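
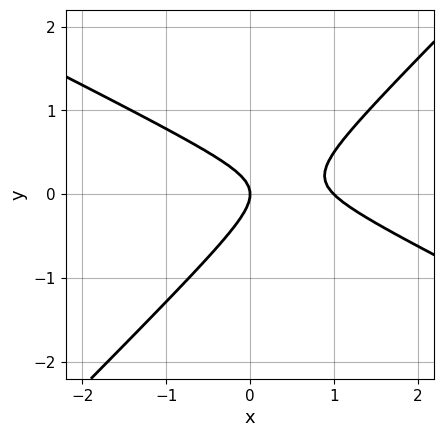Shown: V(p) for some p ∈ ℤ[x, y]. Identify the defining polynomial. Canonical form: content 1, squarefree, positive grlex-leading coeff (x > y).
x^2 + x*y - 2*y^2 - x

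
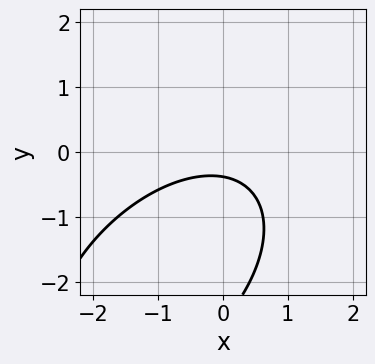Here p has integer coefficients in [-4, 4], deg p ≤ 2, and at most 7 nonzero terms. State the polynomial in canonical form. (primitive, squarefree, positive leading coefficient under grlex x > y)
First, the degree is 2 — no degree-1 curve has this shape.
Then, from the axis intercepts and sections: no x-intercept at any integer in the box.
Finally, together with the visible shape, these determine p as stated.

x^2 - x*y + y^2 + 3*y + 1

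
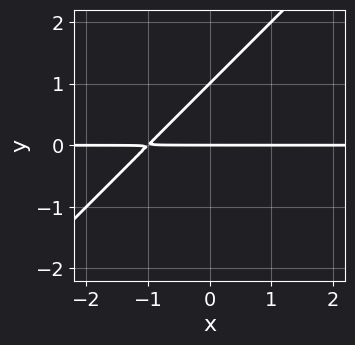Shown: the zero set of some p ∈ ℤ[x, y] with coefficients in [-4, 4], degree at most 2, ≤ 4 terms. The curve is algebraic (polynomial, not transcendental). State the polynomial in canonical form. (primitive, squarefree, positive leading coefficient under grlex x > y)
x*y - y^2 + y

1. Degree: a generic line meets the curve in up to 2 points, so deg p = 2.
2. Observable constraints: every point of the x-axis in the box is on the curve; among the integer gridlines, it crosses the y-axis at y ∈ {0, 1}.
3. Solving for integer coefficients yields p as stated.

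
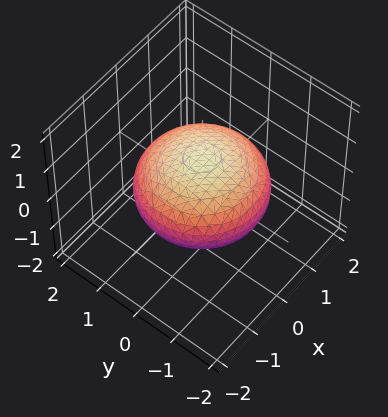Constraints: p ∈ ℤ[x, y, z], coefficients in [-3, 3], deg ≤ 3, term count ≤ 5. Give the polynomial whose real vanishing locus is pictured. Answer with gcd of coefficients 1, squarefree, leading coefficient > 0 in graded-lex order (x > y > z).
x^2 + y^2 + 2*z^2 - 2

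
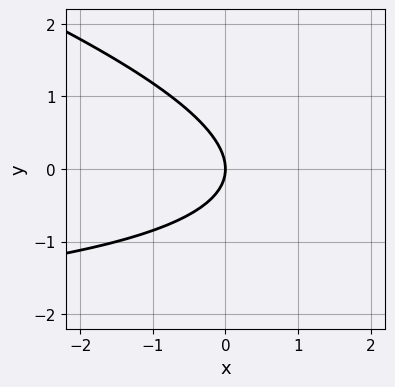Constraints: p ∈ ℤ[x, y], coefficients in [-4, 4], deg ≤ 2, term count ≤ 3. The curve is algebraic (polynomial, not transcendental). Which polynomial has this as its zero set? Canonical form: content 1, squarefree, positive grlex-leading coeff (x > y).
x*y + 3*y^2 + 3*x

Degree: no degree-1 curve has this shape, so deg p = 2.
Observable constraints: it crosses the y-axis at the gridline y = 0; it crosses the x-axis at the gridline x = 0.
Putting this together gives p.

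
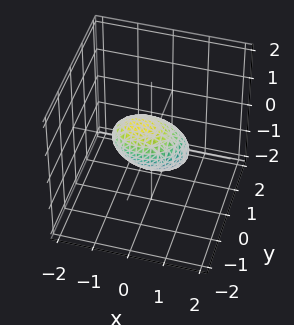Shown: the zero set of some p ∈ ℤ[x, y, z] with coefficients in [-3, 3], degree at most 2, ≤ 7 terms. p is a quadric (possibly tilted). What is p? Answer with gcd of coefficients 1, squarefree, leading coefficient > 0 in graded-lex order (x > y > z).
2*x^2 + x*z + 3*y^2 + 2*y*z + 3*z^2 - 2

(a) deg p = 2.
(b) From the visible intercepts: among the integer gridlines, it crosses the x-axis at x ∈ {-1, 1}.
(c) Solving for integer coefficients yields p as stated.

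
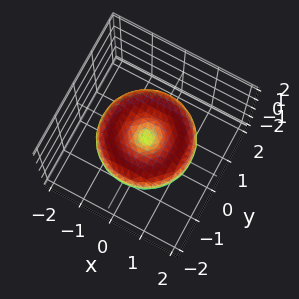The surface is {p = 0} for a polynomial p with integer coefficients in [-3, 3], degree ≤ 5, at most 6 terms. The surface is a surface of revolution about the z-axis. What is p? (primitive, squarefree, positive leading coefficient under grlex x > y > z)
x^4 + 2*x^2*y^2 + y^4 - 2*x^2 - 2*y^2 + 3*z^2

1. The degree is 4 — a generic line meets the surface in up to 4 points.
2. Symmetries: every cross-section ⟂ z is a circle, so x, y appear only via x² + y².
3. Observable constraints: it crosses the x-axis at the gridline x = 0; it crosses the z-axis at the gridline z = 0; a circular section at z = 0 has radius between 1 and 2; it meets the y-axis at y = 0 (among the integer gridlines).
4. These observations pin down the coefficients.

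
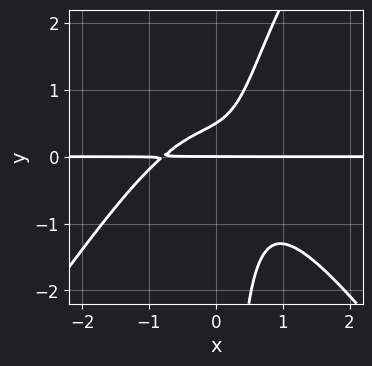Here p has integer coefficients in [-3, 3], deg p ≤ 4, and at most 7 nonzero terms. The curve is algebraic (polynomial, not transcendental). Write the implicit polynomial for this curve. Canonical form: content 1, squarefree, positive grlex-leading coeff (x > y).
2*x^3*y - x*y^3 + 3*x*y^2 - 2*y^2 + y

The degree is 4 — no degree-3 curve has this shape.
From the visible intercepts: the visible x-axis segment lies entirely on the curve; it crosses the y-axis at the gridline y = 0.
Matching integer coefficients to the picture gives p.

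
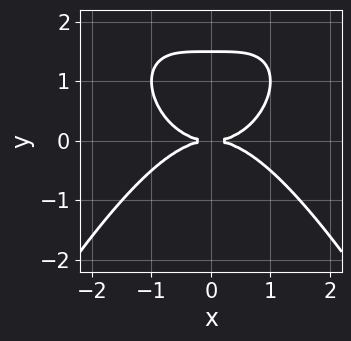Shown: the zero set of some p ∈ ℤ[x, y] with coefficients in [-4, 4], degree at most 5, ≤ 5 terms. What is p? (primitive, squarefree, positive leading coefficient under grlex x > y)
x^4 + 2*y^3 - 3*y^2

First, degree: the shape is more complex than any degree-3 curve, so deg p = 4.
Next, symmetries: mirror symmetry x ↦ −x ⇒ only even powers of x.
Next, from the visible intercepts: one x-axis crossing is at x = 0; it crosses the y-axis at the gridline y = 0.
Finally, assembling these constraints gives the stated polynomial.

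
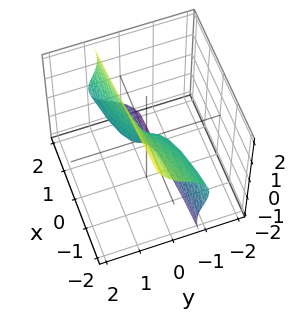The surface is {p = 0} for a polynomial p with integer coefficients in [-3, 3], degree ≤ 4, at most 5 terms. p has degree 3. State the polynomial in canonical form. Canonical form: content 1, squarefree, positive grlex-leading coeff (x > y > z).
2*y^3 + 3*y*z^2 - z^3 - x

(a) deg p = 3. No degree-2 surface has this shape.
(b) Checking where it meets the axes: it crosses the x-axis at the gridline x = 0; it meets the y-axis at y = 0 (among the integer gridlines).
(c) These observations pin down the coefficients.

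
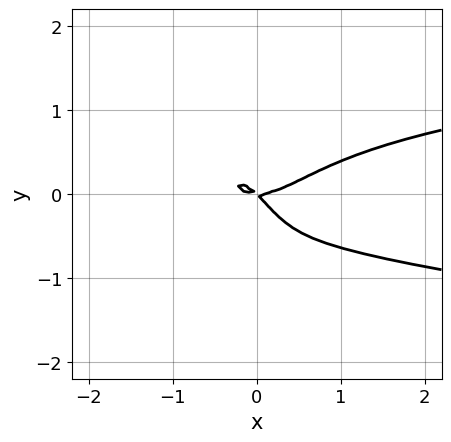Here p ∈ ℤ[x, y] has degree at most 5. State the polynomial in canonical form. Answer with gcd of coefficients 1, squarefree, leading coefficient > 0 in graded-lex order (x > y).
3*x^2*y^2 - x^3 + x*y + y^2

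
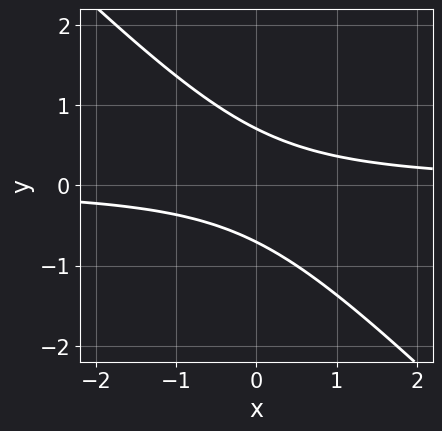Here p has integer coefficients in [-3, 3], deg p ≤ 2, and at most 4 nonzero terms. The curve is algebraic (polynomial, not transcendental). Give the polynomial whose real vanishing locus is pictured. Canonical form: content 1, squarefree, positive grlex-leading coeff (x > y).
First, the degree is 2 — the shape is more complex than any degree-1 curve.
Next, reading off the gridlines: no x-intercept at any integer in the box.
Finally, putting this together gives p.

2*x*y + 2*y^2 - 1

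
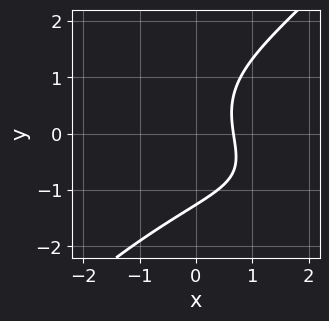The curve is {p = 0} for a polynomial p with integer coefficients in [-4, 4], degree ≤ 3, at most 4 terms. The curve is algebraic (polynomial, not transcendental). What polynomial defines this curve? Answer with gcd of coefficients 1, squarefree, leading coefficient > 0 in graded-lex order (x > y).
x^2*y - y^3 + 3*x - 2

Degree: a generic line meets the curve in up to 3 points, so deg p = 3.
Matching integer coefficients to the picture gives p.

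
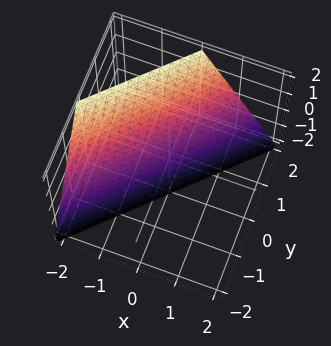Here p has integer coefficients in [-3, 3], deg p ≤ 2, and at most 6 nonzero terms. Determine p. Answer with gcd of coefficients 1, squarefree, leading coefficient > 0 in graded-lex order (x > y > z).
2*x - 2*y + z + 2

First, deg p = 1.
Next, from the visible intercepts: it meets the y-axis at y = 1 (among the integer gridlines); it meets the z-axis at z = -2 (among the integer gridlines); one x-axis crossing is at x = -1.
Finally, putting this together gives p.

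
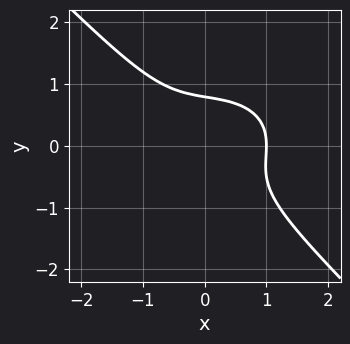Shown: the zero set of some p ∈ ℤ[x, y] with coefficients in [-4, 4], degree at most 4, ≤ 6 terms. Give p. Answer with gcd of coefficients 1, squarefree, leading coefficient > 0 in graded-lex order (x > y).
(a) Degree: the shape is more complex than any degree-2 curve, so deg p = 3.
(b) Reading off the gridlines: one x-axis crossing is at x = 1.
(c) Fitting integer coefficients to these (and the overall shape) gives p.

x^3 + x*y^2 + 2*y^3 - 1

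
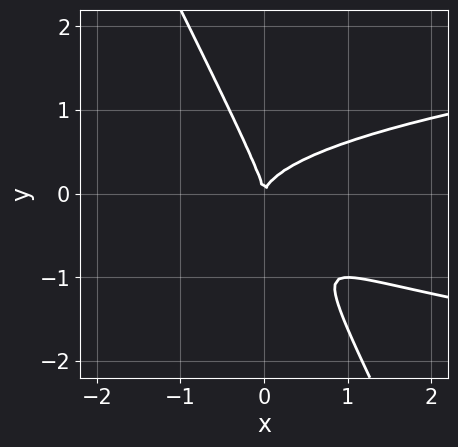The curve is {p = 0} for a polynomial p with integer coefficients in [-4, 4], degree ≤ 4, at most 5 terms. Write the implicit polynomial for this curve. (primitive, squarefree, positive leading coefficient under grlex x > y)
2*x*y^2 + y^3 - x^2

(a) Degree: the shape is more complex than any degree-2 curve, so deg p = 3.
(b) Checking where it meets the axes: one y-axis crossing is at y = 0; it meets the x-axis at x = 0 (among the integer gridlines).
(c) Solving for integer coefficients yields p as stated.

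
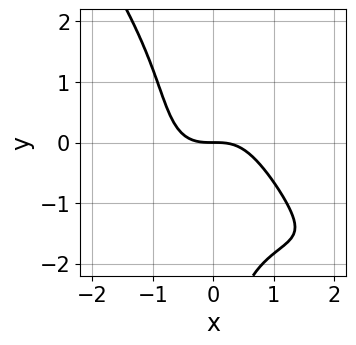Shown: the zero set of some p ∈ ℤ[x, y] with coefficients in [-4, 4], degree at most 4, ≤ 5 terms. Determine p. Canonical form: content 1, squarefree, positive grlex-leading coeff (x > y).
First, deg p = 4.
Next, reading off the gridlines: it crosses the y-axis at the gridline y = 0; it meets the x-axis at x = 0 (among the integer gridlines).
Finally, putting this together gives p.

2*x^3*y - x*y^3 + 3*x^3 + 3*y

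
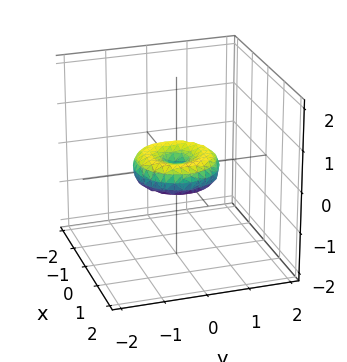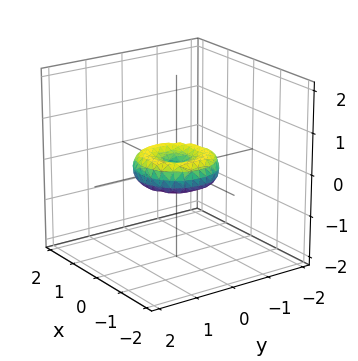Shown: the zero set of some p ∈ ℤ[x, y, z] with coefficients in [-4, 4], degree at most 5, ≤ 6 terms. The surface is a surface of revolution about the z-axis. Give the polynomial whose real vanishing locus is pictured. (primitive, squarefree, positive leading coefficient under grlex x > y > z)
deg p = 4. The shape is more complex than any degree-3 surface.
Symmetries: the z-axis is an axis of rotation, so x and y enter only as x² + y².
From the axis intercepts and sections: it crosses the z-axis at the gridline z = 0; the y-axis gridline crossings are at y ∈ {-1, 0, 1}; a circular section at z = 0 has radius exactly 1.
Together with the visible shape, these determine p as stated. Check: (1, 0, 0) on the x-axis lies on the surface, and p(1, 0, 0) = 0. ✓

x^4 + 2*x^2*y^2 + y^4 - x^2 - y^2 + 2*z^2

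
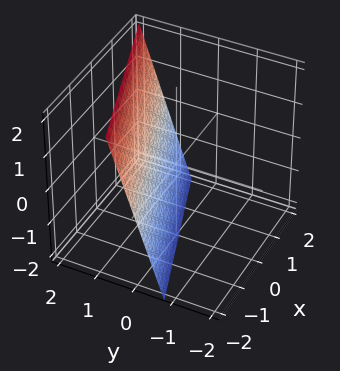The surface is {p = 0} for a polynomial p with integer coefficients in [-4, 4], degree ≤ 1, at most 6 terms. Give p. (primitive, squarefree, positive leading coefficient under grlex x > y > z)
x - 3*y + z + 2

First, deg p = 1. The surface is flat (a plane).
Then, observable constraints: it meets the z-axis at z = -2 (among the integer gridlines); one x-axis crossing is at x = -2.
Finally, putting this together gives p.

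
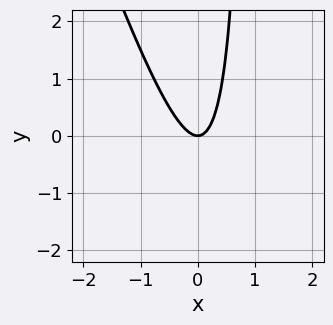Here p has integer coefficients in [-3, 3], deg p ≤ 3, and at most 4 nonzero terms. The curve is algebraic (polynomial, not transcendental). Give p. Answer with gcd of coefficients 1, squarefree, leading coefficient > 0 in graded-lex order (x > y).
3*x^2 + x*y - y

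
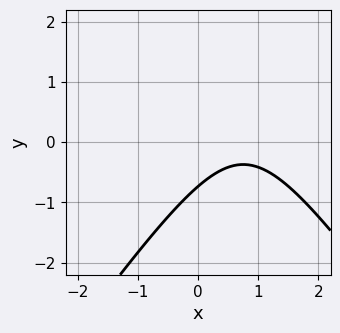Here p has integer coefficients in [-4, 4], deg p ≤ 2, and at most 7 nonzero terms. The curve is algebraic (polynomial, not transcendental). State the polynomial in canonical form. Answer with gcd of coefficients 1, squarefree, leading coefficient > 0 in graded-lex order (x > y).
2*x^2 - y^2 - 3*x + 2*y + 2

Degree: no degree-1 curve has this shape, so deg p = 2.
Checking where it meets the axes: no x-intercept at any integer in the box.
Fitting integer coefficients to these (and the overall shape) gives p.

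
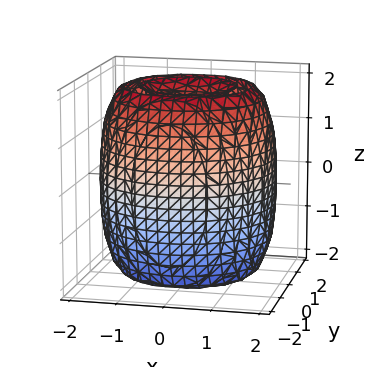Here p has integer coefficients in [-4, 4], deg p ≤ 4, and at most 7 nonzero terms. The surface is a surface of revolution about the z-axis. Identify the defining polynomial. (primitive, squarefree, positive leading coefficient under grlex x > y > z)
x^4 + 2*x^2*y^2 + y^4 - 3*x^2 - 3*y^2 + z^2 - 2

(a) I count 2 distinct pieces. Treating them together as one polynomial.
(b) deg p = 4. No degree-3 surface has this shape.
(c) Symmetries: rotational symmetry about the z-axis ⇒ p depends on x, y only through x² + y².
(d) Observable constraints: a circular section at z = 2 has radius exactly 1.
(e) Solving for integer coefficients yields p as stated.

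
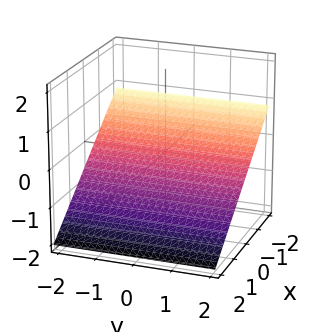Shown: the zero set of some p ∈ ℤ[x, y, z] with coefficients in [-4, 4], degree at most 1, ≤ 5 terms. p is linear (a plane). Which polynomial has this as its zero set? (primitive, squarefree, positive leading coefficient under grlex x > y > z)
deg p = 1.
Observable constraints: one x-axis crossing is at x = -1; it misses every integer gridline on the y-axis.
These observations pin down the coefficients.

2*x + 3*z + 2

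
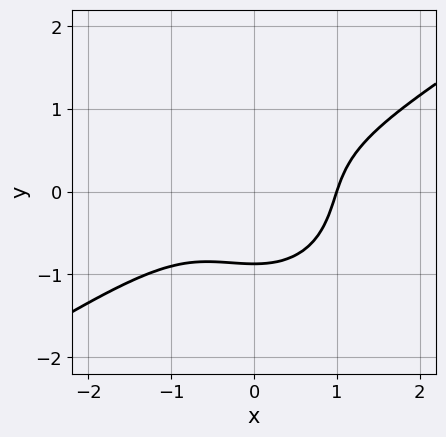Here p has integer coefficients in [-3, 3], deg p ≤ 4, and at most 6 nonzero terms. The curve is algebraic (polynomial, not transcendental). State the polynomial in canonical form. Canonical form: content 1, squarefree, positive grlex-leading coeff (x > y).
deg p = 3.
Checking where it meets the axes: it crosses the x-axis at the gridline x = 1.
Putting this together gives p.

2*x^3 - 2*x^2*y - 3*y^3 - 2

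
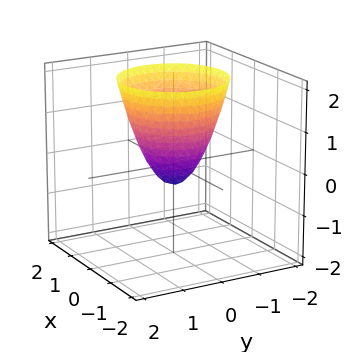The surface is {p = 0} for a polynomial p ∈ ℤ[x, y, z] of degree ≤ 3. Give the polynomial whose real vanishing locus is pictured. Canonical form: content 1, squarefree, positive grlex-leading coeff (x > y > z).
3*x^2 + 3*y^2 - 2*z - 1

1. Degree: a generic line meets the surface in up to 2 points, so deg p = 2.
2. Symmetry: every cross-section ⟂ z is a circle, so x, y appear only via x² + y².
3. From the visible intercepts: a circular section at z = 0 has radius between 0 and 1.
4. The integer polynomial consistent with all of this is the stated p.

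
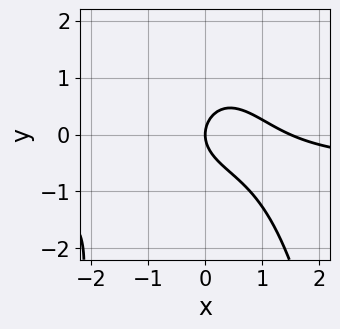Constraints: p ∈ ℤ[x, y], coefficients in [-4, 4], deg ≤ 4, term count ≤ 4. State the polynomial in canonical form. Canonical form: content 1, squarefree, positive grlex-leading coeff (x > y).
3*x^2*y + 2*x^2 + 3*y^2 - 3*x

(a) Degree: the shape is more complex than any degree-2 curve, so deg p = 3.
(b) Checking where it meets the axes: it meets the y-axis at y = 0 (among the integer gridlines); it crosses the x-axis at the gridline x = 0.
(c) The integer polynomial consistent with all of this is the stated p.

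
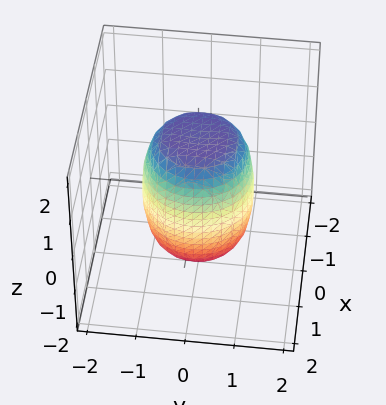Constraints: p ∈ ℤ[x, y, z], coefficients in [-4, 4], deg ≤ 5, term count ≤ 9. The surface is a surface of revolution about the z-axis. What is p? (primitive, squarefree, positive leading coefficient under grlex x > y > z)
2*x^4 + 4*x^2*y^2 + 2*y^4 - x^2 - y^2 + z^2 - 2

(a) Degree: a generic line meets the surface in up to 4 points, so deg p = 4.
(b) Symmetries: the surface is invariant under rotation about z: p = q(x² + y², z).
(c) Against the integer gridlines: a circular section at z = 1 has radius exactly 1.
(d) Putting this together gives p.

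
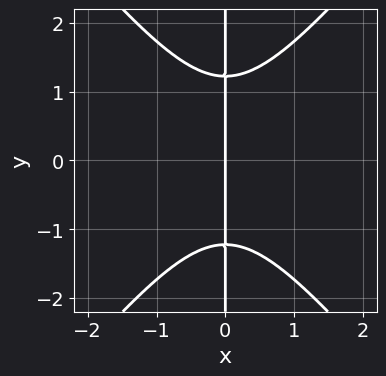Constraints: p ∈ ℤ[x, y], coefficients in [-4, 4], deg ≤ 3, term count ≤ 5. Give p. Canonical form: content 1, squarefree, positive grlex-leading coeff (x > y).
deg p = 3. A generic line meets the curve in up to 3 points.
Symmetries: the y ↦ −y reflection is a symmetry, so y appears only in even powers.
From the visible intercepts: it crosses the x-axis at the gridline x = 0; the visible y-axis segment lies entirely on the curve.
Together with the visible shape, these determine p as stated.

3*x^3 - 2*x*y^2 + 3*x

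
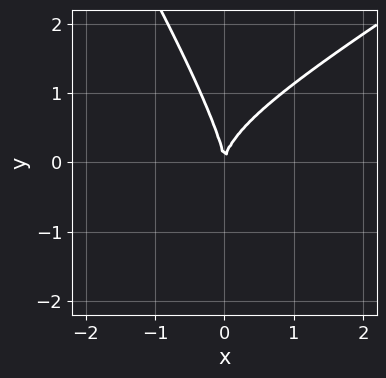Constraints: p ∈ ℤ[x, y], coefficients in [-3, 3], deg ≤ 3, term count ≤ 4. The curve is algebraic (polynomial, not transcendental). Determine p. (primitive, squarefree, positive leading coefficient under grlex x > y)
x^3 - 2*x*y^2 - y^3 + 3*x^2

First, the degree is 3 — no degree-2 curve has this shape.
Then, observable constraints: it crosses the y-axis at the gridline y = 0; one x-axis crossing is at x = 0.
Finally, these observations pin down the coefficients.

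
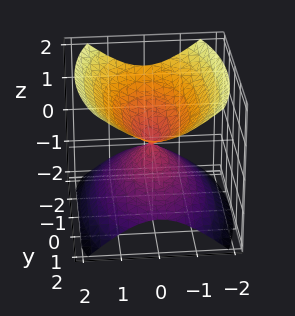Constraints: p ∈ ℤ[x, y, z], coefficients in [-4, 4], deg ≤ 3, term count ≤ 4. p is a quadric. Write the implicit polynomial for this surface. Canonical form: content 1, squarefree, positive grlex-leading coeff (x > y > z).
3*x^2 + y^2 - 3*z^2

First, the picture has 2 separate pieces. They look like related sheets of one shape, so recover p as a whole.
Then, deg p = 2. A double cone through the origin; a quadric.
Next, symmetries: mirror symmetry z ↦ −z ⇒ only even powers of z; it's symmetric under x → −x, forcing even powers of x; mirror symmetry y ↦ −y ⇒ only even powers of y.
Then, reading off the gridlines: it meets the y-axis at y = 0 (among the integer gridlines); it crosses the x-axis at the gridline x = 0.
Finally, these observations pin down the coefficients.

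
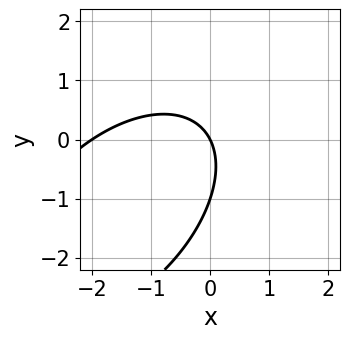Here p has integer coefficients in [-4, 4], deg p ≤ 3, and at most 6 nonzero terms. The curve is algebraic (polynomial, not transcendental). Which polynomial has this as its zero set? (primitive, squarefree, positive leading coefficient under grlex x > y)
First, the degree is 2 — a generic line meets the curve in up to 2 points.
Then, observable constraints: the y-axis gridline crossings are at y ∈ {-1, 0}; the x-axis gridline crossings are at x ∈ {-2, 0}.
Finally, assembling these constraints gives the stated polynomial.

x^2 - x*y + y^2 + 2*x + y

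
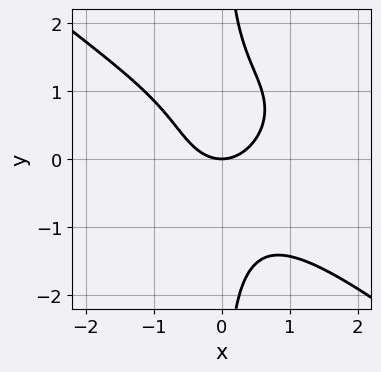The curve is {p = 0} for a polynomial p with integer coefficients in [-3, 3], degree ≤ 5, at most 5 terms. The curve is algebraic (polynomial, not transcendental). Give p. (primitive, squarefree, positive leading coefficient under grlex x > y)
(a) The degree is 4 — a generic line meets the curve in up to 4 points.
(b) Observable constraints: it crosses the y-axis at the gridline y = 0; it meets the x-axis at x = 0 (among the integer gridlines).
(c) The integer polynomial consistent with all of this is the stated p.

x^4 + 2*x*y^3 + 2*x^2 - 2*y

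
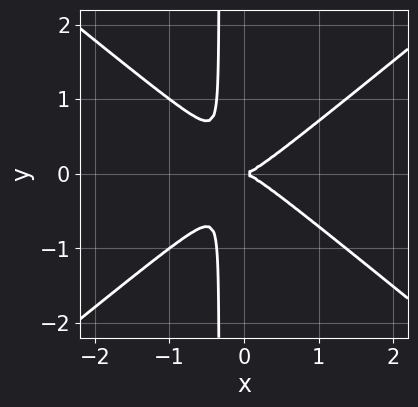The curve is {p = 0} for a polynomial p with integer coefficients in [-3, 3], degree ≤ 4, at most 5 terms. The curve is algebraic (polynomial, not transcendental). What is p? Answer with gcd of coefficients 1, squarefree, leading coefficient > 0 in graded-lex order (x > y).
The degree is 3 — the shape is more complex than any degree-2 curve.
Symmetries: the y ↦ −y reflection is a symmetry, so y appears only in even powers.
From the visible intercepts: it meets the x-axis at x = 0 (among the integer gridlines); it crosses the y-axis at the gridline y = 0.
Fitting integer coefficients to these (and the overall shape) gives p.

2*x^3 - 3*x*y^2 - y^2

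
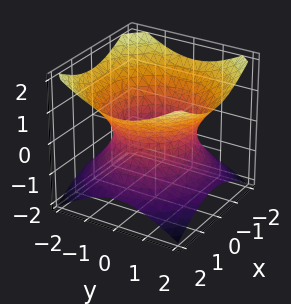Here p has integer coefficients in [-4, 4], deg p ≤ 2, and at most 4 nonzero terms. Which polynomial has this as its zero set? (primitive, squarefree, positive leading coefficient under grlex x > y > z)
Degree: one connected sheet with a waist; a quadric, so deg p = 2.
Symmetries: rotational symmetry about the z-axis ⇒ p depends on x, y only through x² + y²; mirror symmetry z ↦ −z ⇒ only even powers of z.
From the axis intercepts and sections: the surface avoids every integer z-axis point in the box; a circular section at z = 1 has radius between 1 and 2.
Assembling these constraints gives the stated polynomial.

2*x^2 + 2*y^2 - 3*z^2 - 3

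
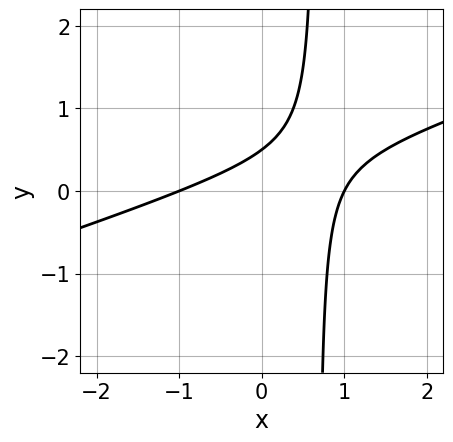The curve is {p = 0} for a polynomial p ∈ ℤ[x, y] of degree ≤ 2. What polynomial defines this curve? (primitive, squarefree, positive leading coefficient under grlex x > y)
1. deg p = 2. A generic line meets the curve in up to 2 points.
2. From the axis intercepts and sections: among the integer gridlines, it crosses the x-axis at x ∈ {-1, 1}.
3. Matching integer coefficients to the picture gives p.

x^2 - 3*x*y + 2*y - 1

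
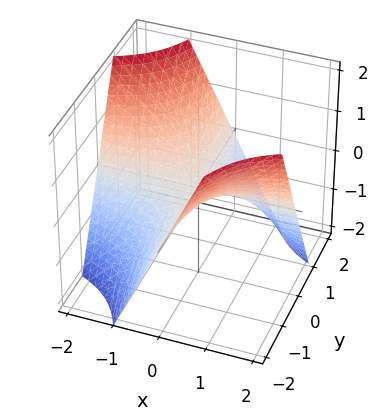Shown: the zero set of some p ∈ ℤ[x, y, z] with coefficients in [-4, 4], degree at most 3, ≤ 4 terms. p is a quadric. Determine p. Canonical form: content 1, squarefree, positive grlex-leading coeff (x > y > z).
First, deg p = 2. A hyperbolic paraboloid; a quadric.
Next, observable constraints: the visible x-axis segment lies entirely on the surface; the visible y-axis segment lies entirely on the surface.
Finally, fitting integer coefficients to these (and the overall shape) gives p.

x*y + z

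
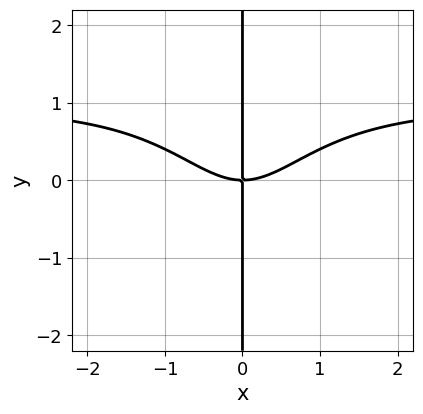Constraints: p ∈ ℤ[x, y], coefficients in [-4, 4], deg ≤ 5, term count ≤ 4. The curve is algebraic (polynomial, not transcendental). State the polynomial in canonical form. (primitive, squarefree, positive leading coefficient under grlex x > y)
2*x^3*y - 2*x^3 + 3*x*y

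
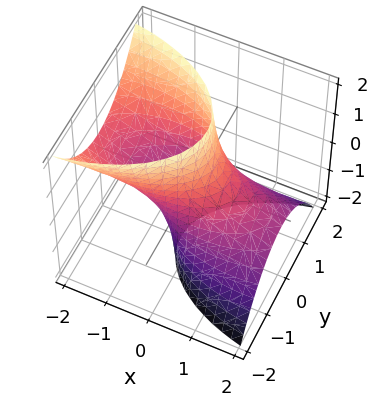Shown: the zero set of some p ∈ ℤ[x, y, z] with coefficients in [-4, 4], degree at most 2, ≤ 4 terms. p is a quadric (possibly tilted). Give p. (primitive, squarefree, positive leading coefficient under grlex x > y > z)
The degree is 2 — no degree-1 surface has this shape.
From the visible intercepts: the surface avoids every integer z-axis point in the box.
Fitting integer coefficients to these (and the overall shape) gives p.

x^2 + 3*x*z + 3*y^2 - 2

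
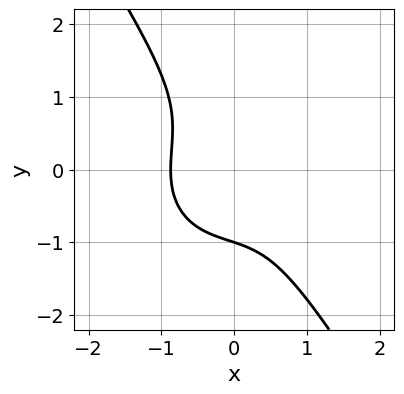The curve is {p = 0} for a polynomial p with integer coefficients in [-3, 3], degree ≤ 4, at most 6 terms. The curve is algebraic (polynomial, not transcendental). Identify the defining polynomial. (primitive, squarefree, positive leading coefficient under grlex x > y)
(a) deg p = 3. A generic line meets the curve in up to 3 points.
(b) Against the integer gridlines: one y-axis crossing is at y = -1.
(c) Putting this together gives p.

3*x^3 + 2*x*y^2 + 2*y^3 + 2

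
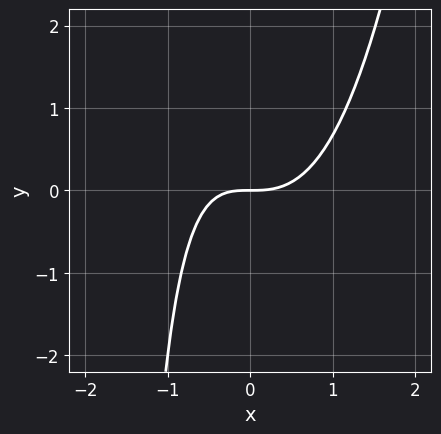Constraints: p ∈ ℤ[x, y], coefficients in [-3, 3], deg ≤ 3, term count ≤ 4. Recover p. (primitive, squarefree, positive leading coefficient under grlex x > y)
1. The degree is 3 — the shape is more complex than any degree-2 curve.
2. From the visible intercepts: it crosses the y-axis at the gridline y = 0; it crosses the x-axis at the gridline x = 0.
3. Fitting integer coefficients to these (and the overall shape) gives p.

2*x^3 - x*y - 2*y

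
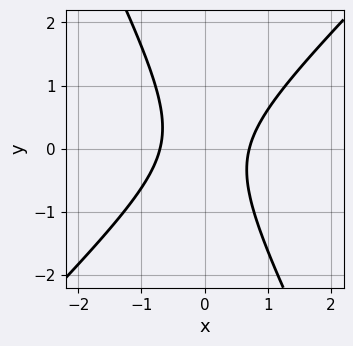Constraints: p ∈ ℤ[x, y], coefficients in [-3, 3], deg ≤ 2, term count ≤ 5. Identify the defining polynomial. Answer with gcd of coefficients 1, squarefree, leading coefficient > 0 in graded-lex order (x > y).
First, deg p = 2.
Then, observable constraints: no y-intercept at any integer in the box.
Finally, matching integer coefficients to the picture gives p.

2*x^2 - x*y - y^2 - 1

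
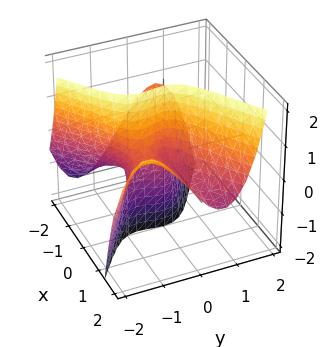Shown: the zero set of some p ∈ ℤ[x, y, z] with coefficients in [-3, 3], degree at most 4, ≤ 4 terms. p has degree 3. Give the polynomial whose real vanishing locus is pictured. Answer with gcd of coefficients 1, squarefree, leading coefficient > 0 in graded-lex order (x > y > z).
2*x^2*y - 3*y^3 + 3*x*z - 3*y^2

Degree: the shape is more complex than any degree-2 surface, so deg p = 3.
From the axis intercepts and sections: every point of the z-axis in the box is on the surface; the visible x-axis segment lies entirely on the surface.
Assembling these constraints gives the stated polynomial. Check: (0, -1, 0) on the y-axis lies on the surface, and p(0, -1, 0) = 0. ✓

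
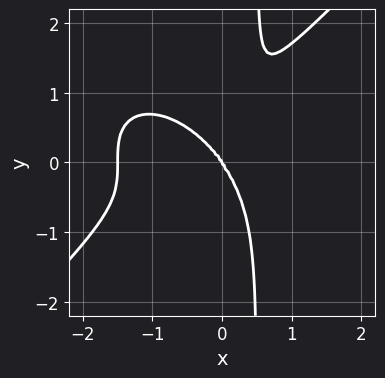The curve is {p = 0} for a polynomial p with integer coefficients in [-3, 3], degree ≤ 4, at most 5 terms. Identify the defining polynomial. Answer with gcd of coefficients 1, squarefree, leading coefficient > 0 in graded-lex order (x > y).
1. deg p = 4.
2. Reading off the gridlines: it meets the y-axis at y = 0 (among the integer gridlines); it meets the x-axis at x = 0 (among the integer gridlines).
3. Solving for integer coefficients yields p as stated.

2*x^4 - 2*x*y^3 + 3*x^3 + y^3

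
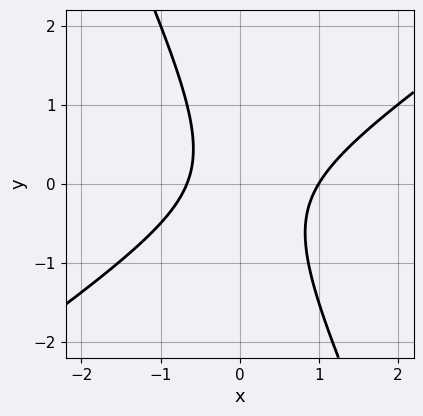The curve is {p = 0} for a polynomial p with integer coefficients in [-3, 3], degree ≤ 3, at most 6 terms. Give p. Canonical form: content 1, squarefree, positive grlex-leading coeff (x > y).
1. deg p = 2. The shape is more complex than any degree-1 curve.
2. Observable constraints: one x-axis crossing is at x = 1; it misses every integer gridline on the y-axis.
3. Solving for integer coefficients yields p as stated.

3*x^2 - 3*x*y - 2*y^2 - x - 2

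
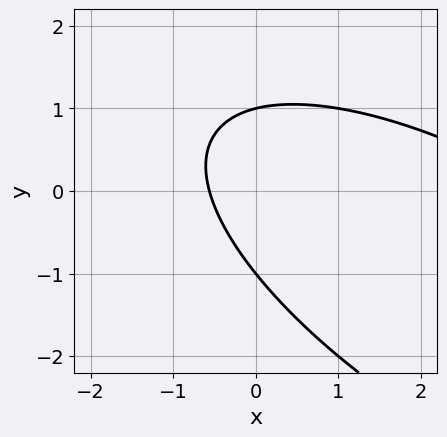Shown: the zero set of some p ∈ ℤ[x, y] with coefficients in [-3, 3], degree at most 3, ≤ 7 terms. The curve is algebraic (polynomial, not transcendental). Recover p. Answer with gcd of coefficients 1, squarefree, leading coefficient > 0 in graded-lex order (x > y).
x^2 + 2*x*y + 2*y^2 - 3*x - 2

(a) The degree is 2 — the shape is more complex than any degree-1 curve.
(b) Checking where it meets the axes: the y-axis gridline crossings are at y ∈ {-1, 1}.
(c) Matching integer coefficients to the picture gives p.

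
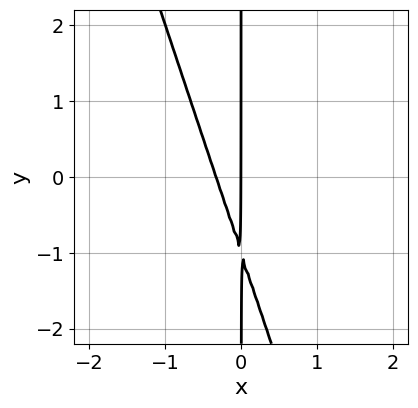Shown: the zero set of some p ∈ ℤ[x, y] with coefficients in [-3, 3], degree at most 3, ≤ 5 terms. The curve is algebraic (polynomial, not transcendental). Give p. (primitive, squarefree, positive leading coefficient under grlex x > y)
3*x^2 + x*y + x

Degree: the shape is more complex than any degree-1 curve, so deg p = 2.
Checking where it meets the axes: every point of the y-axis in the box is on the curve; it meets the x-axis at x = 0 (among the integer gridlines).
Fitting integer coefficients to these (and the overall shape) gives p.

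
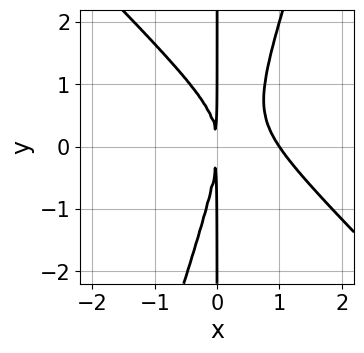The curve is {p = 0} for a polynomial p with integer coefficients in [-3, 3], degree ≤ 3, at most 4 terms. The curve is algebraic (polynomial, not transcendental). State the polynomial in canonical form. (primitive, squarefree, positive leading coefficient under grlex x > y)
1. deg p = 3. No degree-2 curve has this shape.
2. From the visible intercepts: every point of the y-axis in the box is on the curve; it crosses the x-axis at the gridline x = 1.
3. Solving for integer coefficients yields p as stated.

3*x^3 + 2*x^2*y - x*y^2 - 3*x^2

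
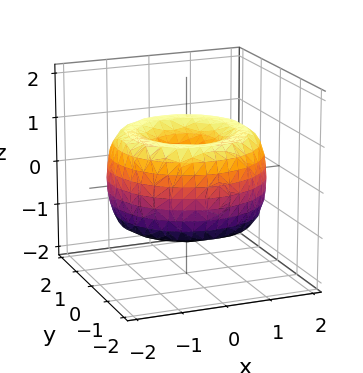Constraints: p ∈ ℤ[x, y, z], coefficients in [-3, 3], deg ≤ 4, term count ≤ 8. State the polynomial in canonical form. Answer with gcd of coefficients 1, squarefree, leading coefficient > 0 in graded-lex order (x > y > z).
First, deg p = 4. A generic line meets the surface in up to 4 points.
Next, symmetries: rotational symmetry about the z-axis ⇒ p depends on x, y only through x² + y².
Next, against the integer gridlines: it meets the x-axis at x = 0 (among the integer gridlines); one z-axis crossing is at z = 0.
Finally, these observations pin down the coefficients.

x^4 + 2*x^2*y^2 + y^4 - 3*x^2 - 3*y^2 + 2*z^2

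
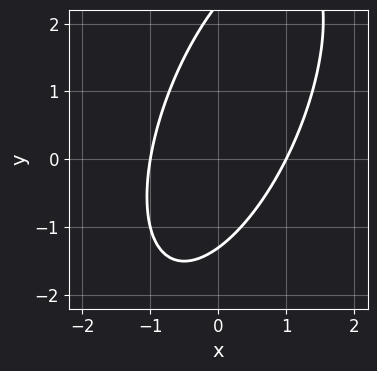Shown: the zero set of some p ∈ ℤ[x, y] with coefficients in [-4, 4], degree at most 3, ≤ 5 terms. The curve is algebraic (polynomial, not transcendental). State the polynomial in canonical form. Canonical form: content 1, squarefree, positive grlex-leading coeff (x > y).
3*x^2 - 2*x*y + y^2 - y - 3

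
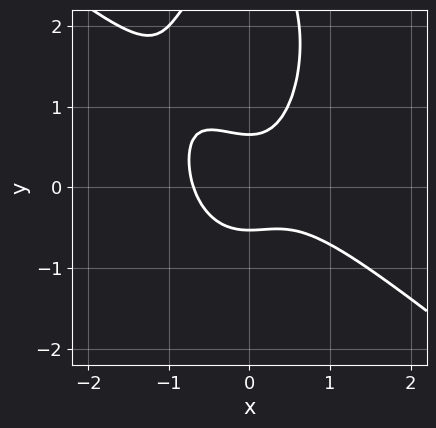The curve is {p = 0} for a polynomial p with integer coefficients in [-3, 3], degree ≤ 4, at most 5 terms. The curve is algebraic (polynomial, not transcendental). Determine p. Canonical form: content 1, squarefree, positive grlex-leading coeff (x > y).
deg p = 3. A generic line meets the curve in up to 3 points.
Matching integer coefficients to the picture gives p.

3*x^3 + 3*x^2*y + y^3 - 3*y^2 + 1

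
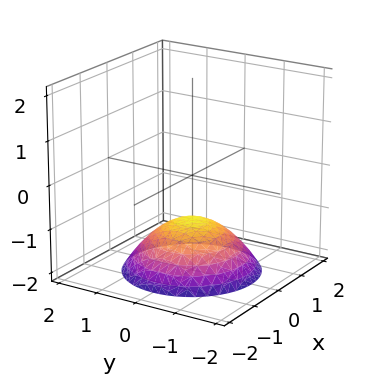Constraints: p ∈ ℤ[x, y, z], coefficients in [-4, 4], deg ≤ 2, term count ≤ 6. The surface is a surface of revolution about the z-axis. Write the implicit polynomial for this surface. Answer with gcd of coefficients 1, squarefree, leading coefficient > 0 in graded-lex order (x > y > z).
1. The degree is 2 — the shape is more complex than any degree-1 surface.
2. Symmetry: the z-axis is an axis of rotation, so x and y enter only as x² + y².
3. From the axis intercepts and sections: a circular section at z = -2 has radius between 1 and 2; it meets the z-axis at z = -1 (among the integer gridlines); no x-intercept at any integer in the box.
4. Matching integer coefficients to the picture gives p.

x^2 + y^2 + 2*z + 2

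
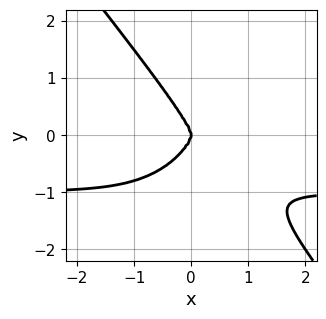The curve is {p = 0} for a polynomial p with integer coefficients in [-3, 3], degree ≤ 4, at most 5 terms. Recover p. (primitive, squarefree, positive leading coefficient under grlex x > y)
1. deg p = 4. No degree-3 curve has this shape.
2. Checking where it meets the axes: it meets the y-axis at y = 0 (among the integer gridlines); one x-axis crossing is at x = 0.
3. Fitting integer coefficients to these (and the overall shape) gives p.

2*x^3*y + y^4 + 2*x^3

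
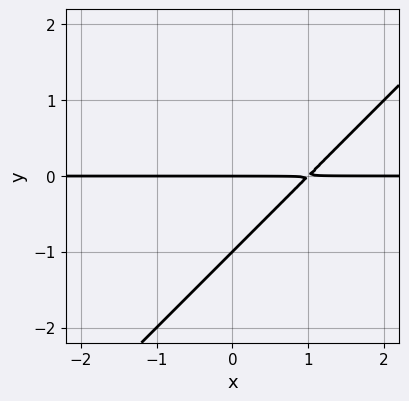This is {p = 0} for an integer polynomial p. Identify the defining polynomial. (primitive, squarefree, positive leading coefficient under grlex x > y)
1. deg p = 2. A generic line meets the curve in up to 2 points.
2. Checking where it meets the axes: every point of the x-axis in the box is on the curve; the y-axis gridline crossings are at y ∈ {-1, 0}.
3. Fitting integer coefficients to these (and the overall shape) gives p.

x*y - y^2 - y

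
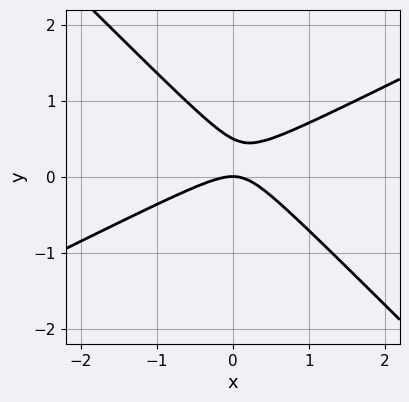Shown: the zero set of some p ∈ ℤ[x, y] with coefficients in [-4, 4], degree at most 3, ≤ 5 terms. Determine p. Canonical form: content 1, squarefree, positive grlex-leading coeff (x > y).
x^2 - x*y - 2*y^2 + y

1. deg p = 2. A generic line meets the curve in up to 2 points.
2. From the visible intercepts: one y-axis crossing is at y = 0; one x-axis crossing is at x = 0.
3. The integer polynomial consistent with all of this is the stated p.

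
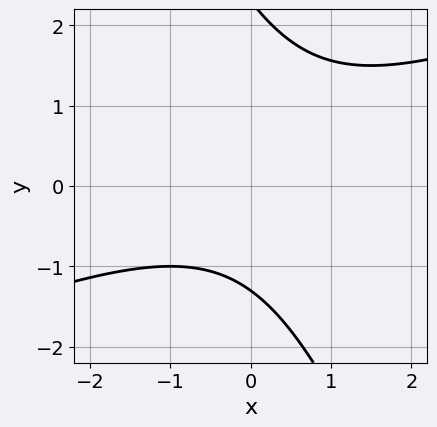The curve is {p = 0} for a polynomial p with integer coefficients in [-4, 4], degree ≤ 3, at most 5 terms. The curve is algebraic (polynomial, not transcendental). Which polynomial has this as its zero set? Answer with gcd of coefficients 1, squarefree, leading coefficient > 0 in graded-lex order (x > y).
x^2 - 2*x*y - y^2 + y + 3

(a) The degree is 2 — no degree-1 curve has this shape.
(b) From the axis intercepts and sections: it misses every integer gridline on the x-axis.
(c) These observations pin down the coefficients.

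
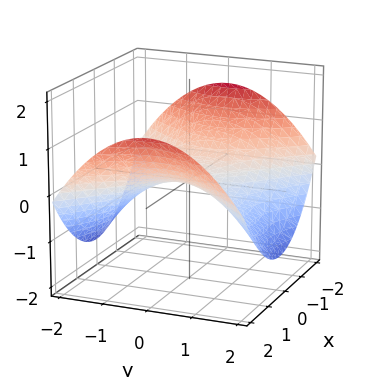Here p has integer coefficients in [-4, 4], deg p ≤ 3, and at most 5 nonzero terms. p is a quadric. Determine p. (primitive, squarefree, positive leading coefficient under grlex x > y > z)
1. The degree is 2 — a saddle surface; a quadric.
2. Symmetries: the y ↦ −y reflection is a symmetry, so y appears only in even powers; it's symmetric under x → −x, forcing even powers of x.
3. Checking where it meets the axes: one y-axis crossing is at y = 0; one z-axis crossing is at z = 0.
4. Fitting integer coefficients to these (and the overall shape) gives p.

x^2 - y^2 - 3*z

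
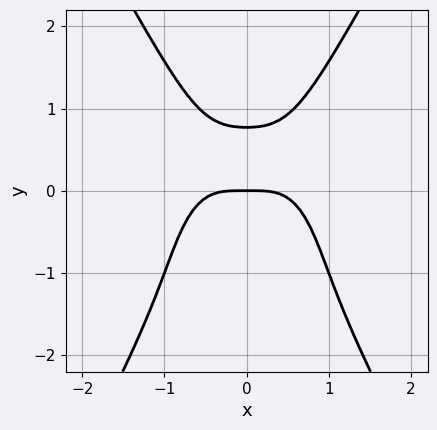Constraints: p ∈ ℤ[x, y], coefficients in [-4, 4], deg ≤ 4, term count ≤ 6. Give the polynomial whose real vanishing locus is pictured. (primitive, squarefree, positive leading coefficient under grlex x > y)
First, deg p = 4.
Next, symmetries: it's symmetric under x → −x, forcing even powers of x.
Next, from the axis intercepts and sections: it crosses the y-axis at the gridline y = 0; one x-axis crossing is at x = 0.
Finally, assembling these constraints gives the stated polynomial.

3*x^4 + 2*x^2*y^2 - y^4 - 2*y^2 + 2*y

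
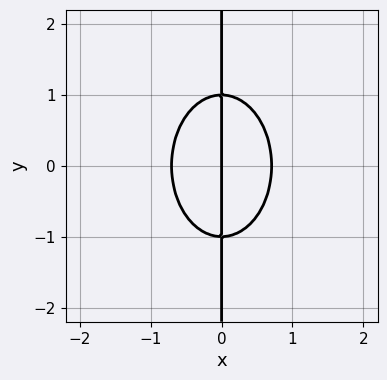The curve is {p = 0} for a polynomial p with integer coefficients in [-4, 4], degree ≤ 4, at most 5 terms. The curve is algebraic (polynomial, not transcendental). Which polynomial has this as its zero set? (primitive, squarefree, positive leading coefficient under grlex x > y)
2*x^3 + x*y^2 - x

Degree: the shape is more complex than any degree-2 curve, so deg p = 3.
Symmetries: mirror symmetry y ↦ −y ⇒ only even powers of y.
Reading off the gridlines: the visible y-axis segment lies entirely on the curve; one x-axis crossing is at x = 0.
Matching integer coefficients to the picture gives p.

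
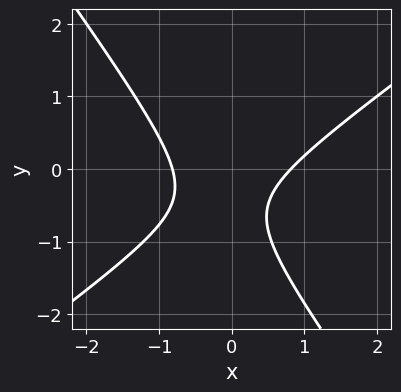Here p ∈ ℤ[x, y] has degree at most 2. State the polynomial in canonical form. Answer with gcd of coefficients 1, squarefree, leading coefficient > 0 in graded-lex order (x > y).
3*x^2 - 2*x*y - 3*y^2 - 3*y - 2

1. Degree: no degree-1 curve has this shape, so deg p = 2.
2. Reading off the gridlines: no y-intercept at any integer in the box.
3. The integer polynomial consistent with all of this is the stated p.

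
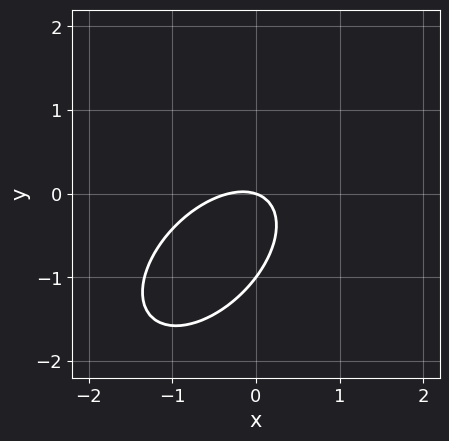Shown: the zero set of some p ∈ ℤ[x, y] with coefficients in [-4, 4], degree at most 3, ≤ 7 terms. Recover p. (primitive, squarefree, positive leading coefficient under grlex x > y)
3*x^2 - 3*x*y + 3*y^2 + x + 3*y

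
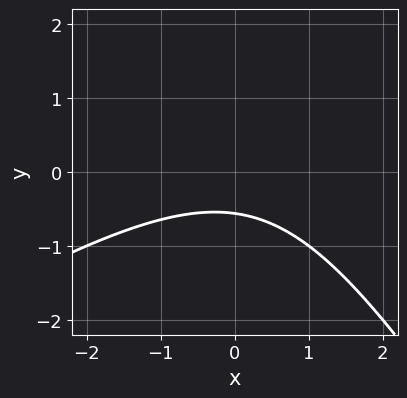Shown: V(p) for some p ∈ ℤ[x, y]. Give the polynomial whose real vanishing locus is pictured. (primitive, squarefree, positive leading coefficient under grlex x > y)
(a) deg p = 2. The shape is more complex than any degree-1 curve.
(b) Against the integer gridlines: no x-intercept at any integer in the box.
(c) The integer polynomial consistent with all of this is the stated p.

x^2 - x*y - y^2 + 3*y + 2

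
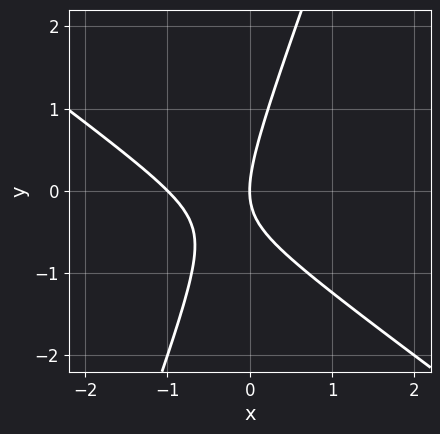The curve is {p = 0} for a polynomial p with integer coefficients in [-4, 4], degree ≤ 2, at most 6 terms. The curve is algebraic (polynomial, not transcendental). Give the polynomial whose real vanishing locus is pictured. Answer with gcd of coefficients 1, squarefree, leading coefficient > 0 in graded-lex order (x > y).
First, deg p = 2.
Then, from the axis intercepts and sections: among the integer gridlines, it crosses the x-axis at x ∈ {-1, 0}; it meets the y-axis at y = 0 (among the integer gridlines).
Finally, these observations pin down the coefficients.

2*x^2 + 2*x*y - y^2 + 2*x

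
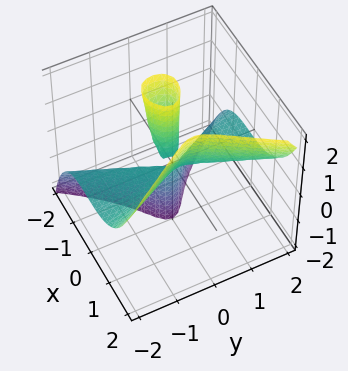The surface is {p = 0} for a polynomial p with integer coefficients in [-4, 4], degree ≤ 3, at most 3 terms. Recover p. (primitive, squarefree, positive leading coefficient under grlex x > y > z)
First, I count 2 distinct pieces. Treating them together as one polynomial.
Then, the degree is 3 — the shape is more complex than any degree-2 surface.
Next, from the axis intercepts and sections: every point of the y-axis in the box is on the surface; every point of the z-axis in the box is on the surface; one x-axis crossing is at x = 0.
Finally, together with the visible shape, these determine p as stated.

2*x^3 - 2*y^2*z - x*z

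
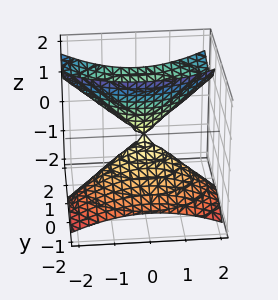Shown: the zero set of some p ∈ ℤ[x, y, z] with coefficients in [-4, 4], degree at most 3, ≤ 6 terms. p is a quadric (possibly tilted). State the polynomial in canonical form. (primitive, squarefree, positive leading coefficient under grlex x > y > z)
x^2 + 2*y^2 - 3*y*z - z^2

1. The degree is 2 — the shape is more complex than any degree-1 surface.
2. Against the integer gridlines: it crosses the z-axis at the gridline z = 0; it crosses the y-axis at the gridline y = 0; it meets the x-axis at x = 0 (among the integer gridlines).
3. The integer polynomial consistent with all of this is the stated p.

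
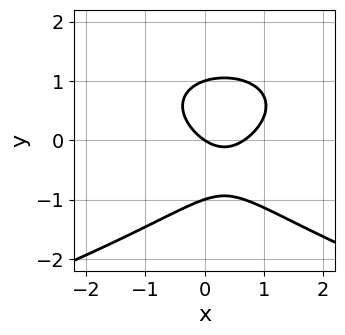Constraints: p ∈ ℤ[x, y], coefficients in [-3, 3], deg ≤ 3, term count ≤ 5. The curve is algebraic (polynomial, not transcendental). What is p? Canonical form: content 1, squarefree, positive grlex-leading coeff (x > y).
(a) The degree is 3 — a generic line meets the curve in up to 3 points.
(b) Reading off the gridlines: the y-axis gridline crossings are at y ∈ {-1, 0, 1}; it meets the x-axis at x = 0 (among the integer gridlines).
(c) Assembling these constraints gives the stated polynomial.

3*y^3 + 3*x^2 - 2*x - 3*y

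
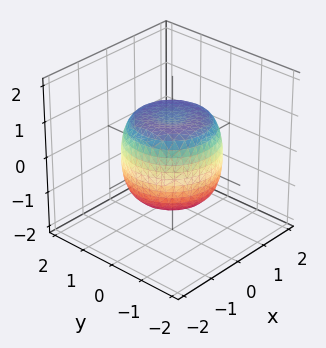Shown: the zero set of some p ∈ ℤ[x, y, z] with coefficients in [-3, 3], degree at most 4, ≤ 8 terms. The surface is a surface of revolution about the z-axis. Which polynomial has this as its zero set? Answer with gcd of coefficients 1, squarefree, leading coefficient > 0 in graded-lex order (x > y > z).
x^4 + 2*x^2*y^2 + y^4 - x^2 - y^2 + z^2 - 1

1. The degree is 4 — a generic line meets the surface in up to 4 points.
2. Symmetries: rotational symmetry about the z-axis ⇒ p depends on x, y only through x² + y².
3. Observable constraints: the z-axis gridline crossings are at z ∈ {-1, 1}; a circular section at z = 1 has radius exactly 1.
4. The integer polynomial consistent with all of this is the stated p.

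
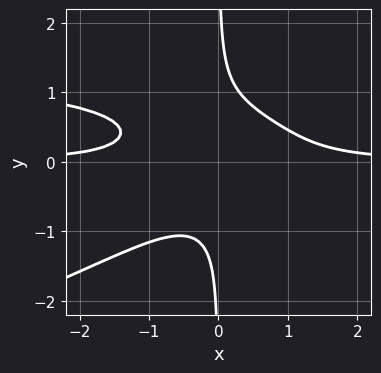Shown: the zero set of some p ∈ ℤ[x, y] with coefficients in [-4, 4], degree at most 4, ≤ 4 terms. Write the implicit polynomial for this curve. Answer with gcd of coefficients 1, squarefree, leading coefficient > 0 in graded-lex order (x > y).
x^2*y^2 - 3*x*y^3 - 2*x^2*y + 1

Degree: no degree-3 curve has this shape, so deg p = 4.
From the axis intercepts and sections: the curve avoids every integer x-axis point in the box; it misses every integer gridline on the y-axis.
Assembling these constraints gives the stated polynomial.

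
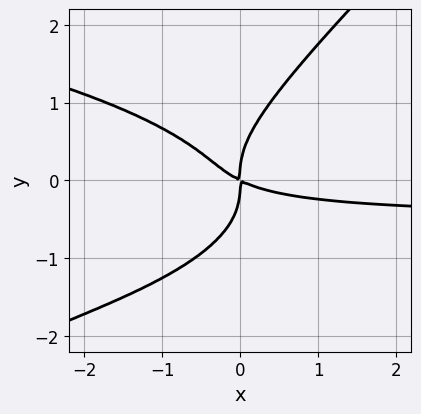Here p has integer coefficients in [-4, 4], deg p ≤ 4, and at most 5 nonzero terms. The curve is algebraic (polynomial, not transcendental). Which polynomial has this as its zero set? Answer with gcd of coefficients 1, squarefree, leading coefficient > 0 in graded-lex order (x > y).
(a) The degree is 4 — the shape is more complex than any degree-3 curve.
(b) Reading off the gridlines: one y-axis crossing is at y = 0; it crosses the x-axis at the gridline x = 0.
(c) Matching integer coefficients to the picture gives p.

2*x*y^3 - 2*y^4 + 2*x^2*y + x^2 + 2*x*y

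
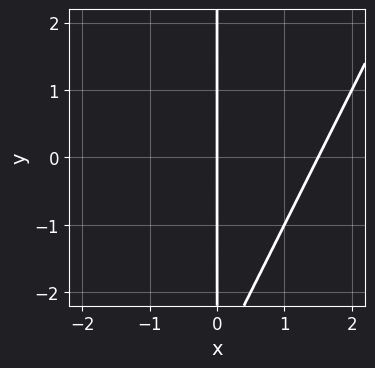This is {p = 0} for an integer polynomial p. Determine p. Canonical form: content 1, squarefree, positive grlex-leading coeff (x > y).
(a) Degree: a generic line meets the curve in up to 2 points, so deg p = 2.
(b) From the visible intercepts: the visible y-axis segment lies entirely on the curve; one x-axis crossing is at x = 0.
(c) Solving for integer coefficients yields p as stated.

2*x^2 - x*y - 3*x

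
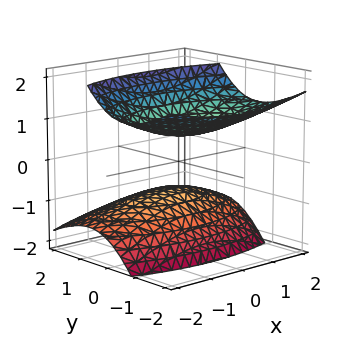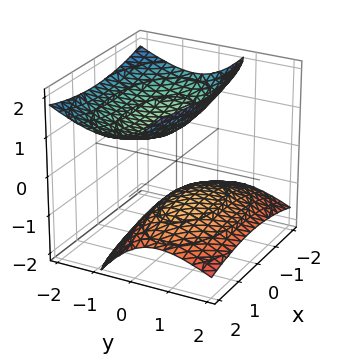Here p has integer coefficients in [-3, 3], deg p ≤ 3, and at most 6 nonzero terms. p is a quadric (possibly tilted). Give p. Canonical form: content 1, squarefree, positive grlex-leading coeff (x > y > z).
x^2 + 3*y^2 + 3*y*z - 3*z^2 + 2

1. The picture has 2 separate pieces.
2. The degree is 2 — a generic line meets the surface in up to 2 points.
3. Reading off the gridlines: the surface avoids every integer y-axis point in the box; no x-intercept at any integer in the box.
4. Assembling these constraints gives the stated polynomial.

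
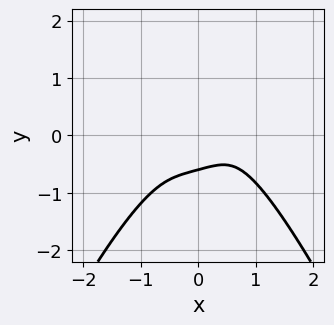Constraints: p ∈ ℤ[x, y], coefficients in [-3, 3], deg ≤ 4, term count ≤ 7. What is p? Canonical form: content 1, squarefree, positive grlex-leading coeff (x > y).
3*x^4 + 3*y^3 + 2*x*y - y^2 + 1

(a) Degree: no degree-3 curve has this shape, so deg p = 4.
(b) Checking where it meets the axes: no x-intercept at any integer in the box.
(c) Assembling these constraints gives the stated polynomial.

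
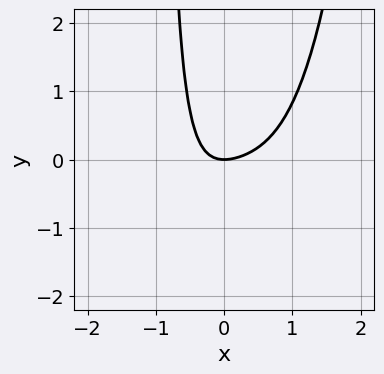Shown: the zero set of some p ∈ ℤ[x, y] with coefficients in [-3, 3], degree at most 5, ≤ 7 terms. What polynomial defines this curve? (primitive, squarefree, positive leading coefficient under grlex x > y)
3*x^4 - x^3 + 3*x^2 - 3*x*y - 3*y

First, the degree is 4 — no degree-3 curve has this shape.
Then, reading off the gridlines: it crosses the y-axis at the gridline y = 0; it crosses the x-axis at the gridline x = 0.
Finally, solving for integer coefficients yields p as stated.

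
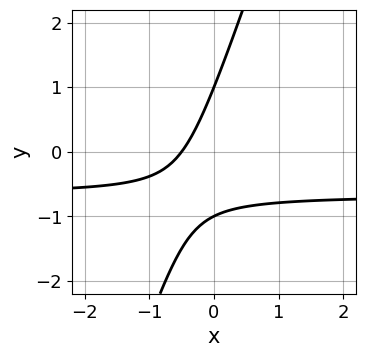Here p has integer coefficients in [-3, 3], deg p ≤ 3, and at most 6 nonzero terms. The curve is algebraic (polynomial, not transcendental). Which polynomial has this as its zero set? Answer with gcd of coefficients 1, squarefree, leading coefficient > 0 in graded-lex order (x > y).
1. The degree is 2 — the shape is more complex than any degree-1 curve.
2. Checking where it meets the axes: the y-axis gridline crossings are at y ∈ {-1, 1}.
3. Together with the visible shape, these determine p as stated.

3*x*y - y^2 + 2*x + 1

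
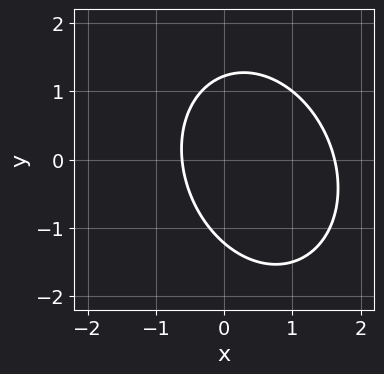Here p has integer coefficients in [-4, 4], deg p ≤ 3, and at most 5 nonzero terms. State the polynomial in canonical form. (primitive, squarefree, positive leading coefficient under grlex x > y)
First, the degree is 2 — the shape is more complex than any degree-1 curve.
Finally, matching integer coefficients to the picture gives p.

3*x^2 + x*y + 2*y^2 - 3*x - 3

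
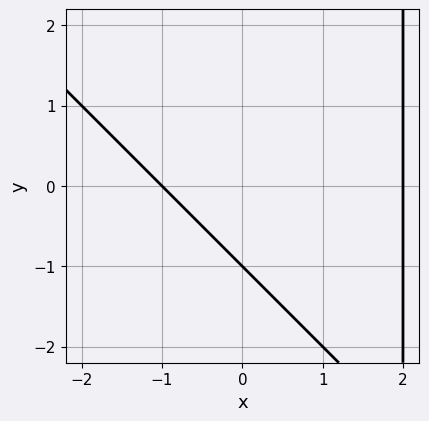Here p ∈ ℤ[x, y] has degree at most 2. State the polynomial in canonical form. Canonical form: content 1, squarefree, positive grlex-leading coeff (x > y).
x^2 + x*y - x - 2*y - 2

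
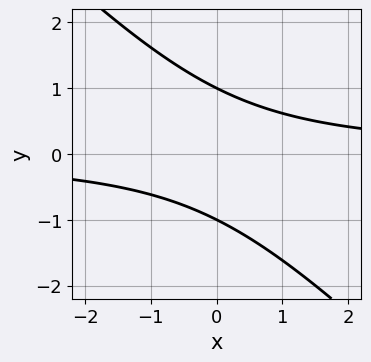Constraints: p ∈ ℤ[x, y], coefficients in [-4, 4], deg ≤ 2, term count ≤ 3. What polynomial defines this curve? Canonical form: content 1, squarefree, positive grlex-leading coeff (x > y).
(a) deg p = 2. The shape is more complex than any degree-1 curve.
(b) Reading off the gridlines: the curve avoids every integer x-axis point in the box; the y-axis gridline crossings are at y ∈ {-1, 1}.
(c) Matching integer coefficients to the picture gives p.

x*y + y^2 - 1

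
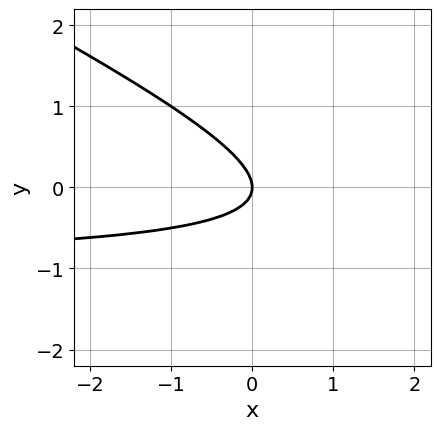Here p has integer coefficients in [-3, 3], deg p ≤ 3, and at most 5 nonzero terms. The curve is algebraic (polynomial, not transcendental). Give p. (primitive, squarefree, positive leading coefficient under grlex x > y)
(a) The degree is 2 — a generic line meets the curve in up to 2 points.
(b) From the axis intercepts and sections: it meets the y-axis at y = 0 (among the integer gridlines); it meets the x-axis at x = 0 (among the integer gridlines).
(c) The integer polynomial consistent with all of this is the stated p.

x*y + 2*y^2 + x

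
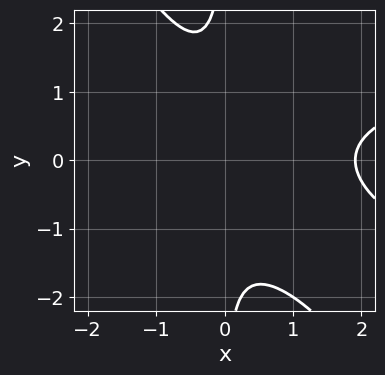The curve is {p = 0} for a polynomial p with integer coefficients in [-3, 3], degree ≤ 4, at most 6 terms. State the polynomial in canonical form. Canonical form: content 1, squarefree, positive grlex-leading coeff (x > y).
(a) Degree: the shape is more complex than any degree-3 curve, so deg p = 4.
(b) From the visible intercepts: no y-intercept at any integer in the box.
(c) These observations pin down the coefficients.

3*x^2*y^2 + 2*x*y^3 - 2*x^3 + 3*x^2 + 3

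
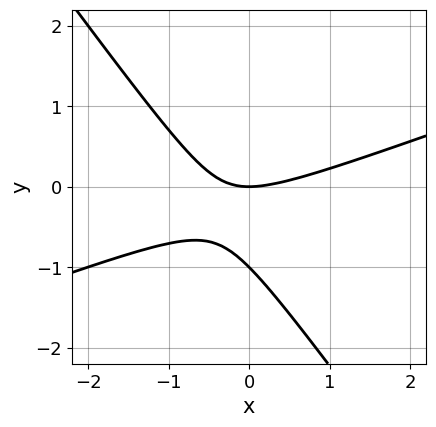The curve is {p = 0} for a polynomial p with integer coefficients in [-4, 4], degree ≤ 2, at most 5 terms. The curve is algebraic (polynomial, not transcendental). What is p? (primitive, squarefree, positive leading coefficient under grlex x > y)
(a) Degree: the shape is more complex than any degree-1 curve, so deg p = 2.
(b) From the visible intercepts: one x-axis crossing is at x = 0; among the integer gridlines, it crosses the y-axis at y ∈ {-1, 0}.
(c) Matching integer coefficients to the picture gives p.

x^2 - 2*x*y - 2*y^2 - 2*y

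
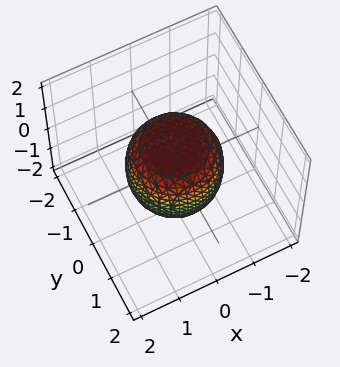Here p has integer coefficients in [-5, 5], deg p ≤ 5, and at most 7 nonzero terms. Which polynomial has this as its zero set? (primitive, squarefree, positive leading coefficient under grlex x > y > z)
2*x^4 + 4*x^2*y^2 + 2*y^4 - x^2 - y^2 + 2*z^2 - 2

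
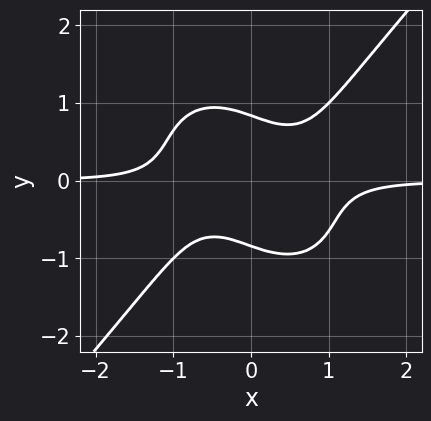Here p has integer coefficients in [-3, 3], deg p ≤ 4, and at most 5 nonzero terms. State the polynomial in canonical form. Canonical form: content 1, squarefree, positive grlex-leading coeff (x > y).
3*x^3*y - 2*y^4 - 2*x*y + 1

First, the degree is 4 — a generic line meets the curve in up to 4 points.
Then, from the axis intercepts and sections: it misses every integer gridline on the x-axis.
Finally, these observations pin down the coefficients.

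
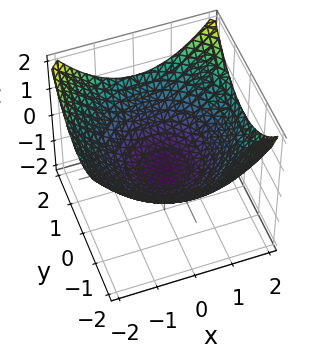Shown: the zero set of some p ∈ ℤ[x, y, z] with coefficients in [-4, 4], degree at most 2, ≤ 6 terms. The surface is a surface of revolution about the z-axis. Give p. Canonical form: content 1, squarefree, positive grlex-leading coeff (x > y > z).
1. Degree: no degree-1 surface has this shape, so deg p = 2.
2. Symmetries: the z-axis is an axis of rotation, so x and y enter only as x² + y².
3. From the axis intercepts and sections: a circular section at z = 0 has radius between 1 and 2.
4. Putting this together gives p.

x^2 + y^2 - 3*z - 2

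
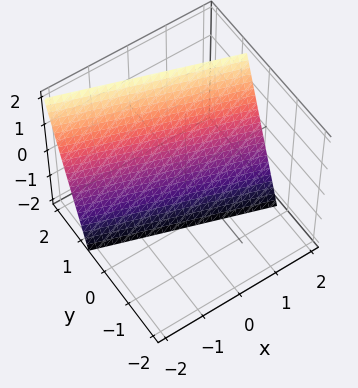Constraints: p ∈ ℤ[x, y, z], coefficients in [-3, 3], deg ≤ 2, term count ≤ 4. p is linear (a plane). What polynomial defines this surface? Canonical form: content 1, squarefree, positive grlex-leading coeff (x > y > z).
(a) deg p = 1.
(b) Checking where it meets the axes: it meets the x-axis at x = 2 (among the integer gridlines); it meets the z-axis at z = -2 (among the integer gridlines).
(c) Matching integer coefficients to the picture gives p.

x + 3*y - z - 2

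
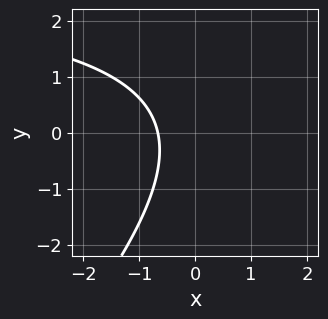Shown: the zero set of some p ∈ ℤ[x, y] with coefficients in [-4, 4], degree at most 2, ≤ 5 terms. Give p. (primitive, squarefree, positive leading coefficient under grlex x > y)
x*y - y^2 - 3*x - 2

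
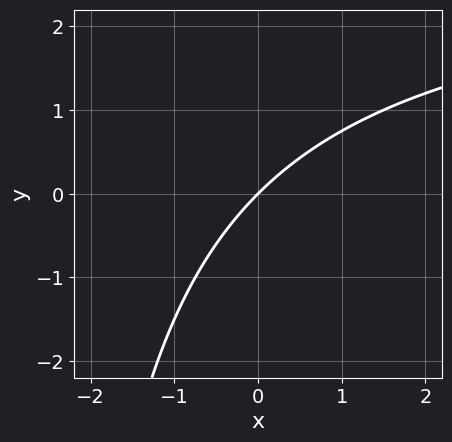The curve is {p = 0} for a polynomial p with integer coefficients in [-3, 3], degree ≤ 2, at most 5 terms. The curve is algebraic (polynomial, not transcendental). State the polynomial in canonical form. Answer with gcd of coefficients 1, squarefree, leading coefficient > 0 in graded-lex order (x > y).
x*y - 3*x + 3*y

1. deg p = 2.
2. Observable constraints: one x-axis crossing is at x = 0; it meets the y-axis at y = 0 (among the integer gridlines).
3. Putting this together gives p.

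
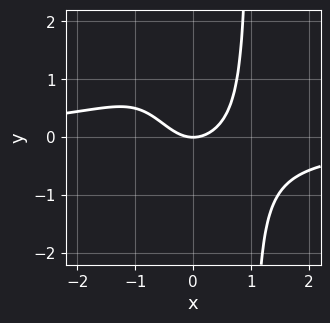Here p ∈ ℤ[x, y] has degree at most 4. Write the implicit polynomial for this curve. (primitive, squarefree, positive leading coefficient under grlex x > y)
x^3*y + x^2 - y

(a) Degree: the shape is more complex than any degree-3 curve, so deg p = 4.
(b) Against the integer gridlines: it crosses the x-axis at the gridline x = 0; it crosses the y-axis at the gridline y = 0.
(c) The integer polynomial consistent with all of this is the stated p.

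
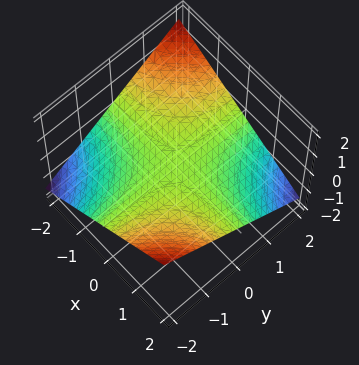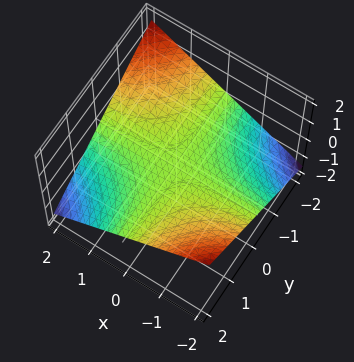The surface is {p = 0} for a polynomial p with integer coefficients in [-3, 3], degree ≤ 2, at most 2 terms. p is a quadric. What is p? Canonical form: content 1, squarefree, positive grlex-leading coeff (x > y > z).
x*y + 3*z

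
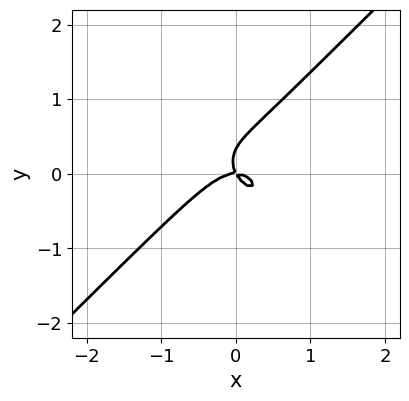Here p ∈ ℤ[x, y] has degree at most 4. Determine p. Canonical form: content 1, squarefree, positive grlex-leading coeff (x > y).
3*x^3 - 3*y^3 + 2*x*y + y^2

(a) deg p = 3. No degree-2 curve has this shape.
(b) Reading off the gridlines: it crosses the x-axis at the gridline x = 0; it crosses the y-axis at the gridline y = 0.
(c) Together with the visible shape, these determine p as stated.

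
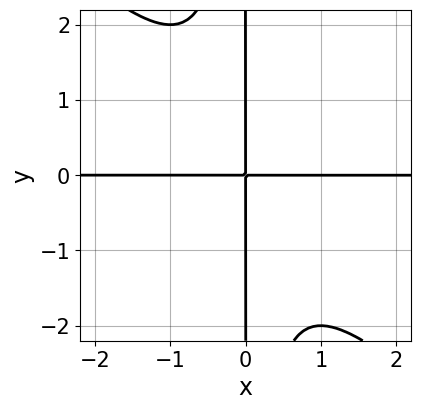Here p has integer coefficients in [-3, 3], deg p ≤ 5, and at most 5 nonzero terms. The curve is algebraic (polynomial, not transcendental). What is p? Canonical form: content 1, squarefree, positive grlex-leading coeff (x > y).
First, deg p = 4. A generic line meets the curve in up to 4 points.
Next, from the visible intercepts: the visible x-axis segment lies entirely on the curve; every point of the y-axis in the box is on the curve.
Finally, together with the visible shape, these determine p as stated.

x^3*y + x^2*y^2 + x*y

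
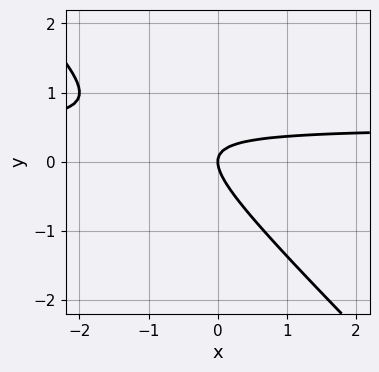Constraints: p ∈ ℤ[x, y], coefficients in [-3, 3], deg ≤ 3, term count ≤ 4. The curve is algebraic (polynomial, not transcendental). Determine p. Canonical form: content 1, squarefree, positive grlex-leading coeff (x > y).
deg p = 2.
Observable constraints: it crosses the y-axis at the gridline y = 0; it crosses the x-axis at the gridline x = 0.
Matching integer coefficients to the picture gives p.

2*x*y + 2*y^2 - x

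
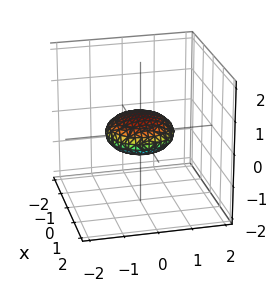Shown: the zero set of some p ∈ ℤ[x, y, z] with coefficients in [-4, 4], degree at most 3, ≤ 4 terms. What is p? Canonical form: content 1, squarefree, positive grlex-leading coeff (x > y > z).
x^2 + y^2 + 3*z^2 - 1

(a) The degree is 2 — no degree-1 surface has this shape.
(b) Symmetries: rotational symmetry about the z-axis ⇒ p depends on x, y only through x² + y².
(c) Observable constraints: among the integer gridlines, it crosses the x-axis at x ∈ {-1, 1}; among the integer gridlines, it crosses the y-axis at y ∈ {-1, 1}; a circular section at z = 0 has radius exactly 1.
(d) Putting this together gives p.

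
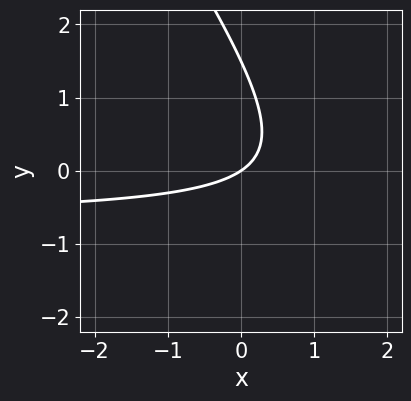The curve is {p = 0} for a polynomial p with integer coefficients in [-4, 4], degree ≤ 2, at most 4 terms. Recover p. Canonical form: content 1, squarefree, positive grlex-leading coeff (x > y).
3*x*y + 2*y^2 + 2*x - 3*y

Degree: a generic line meets the curve in up to 2 points, so deg p = 2.
From the axis intercepts and sections: it meets the x-axis at x = 0 (among the integer gridlines); it meets the y-axis at y = 0 (among the integer gridlines).
Assembling these constraints gives the stated polynomial.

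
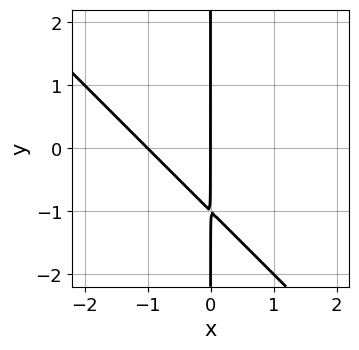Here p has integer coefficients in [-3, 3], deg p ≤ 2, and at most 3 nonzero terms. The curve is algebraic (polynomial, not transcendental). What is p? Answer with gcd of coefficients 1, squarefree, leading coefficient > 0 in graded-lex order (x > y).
1. The degree is 2 — a generic line meets the curve in up to 2 points.
2. Checking where it meets the axes: every point of the y-axis in the box is on the curve; the x-axis gridline crossings are at x ∈ {-1, 0}.
3. Solving for integer coefficients yields p as stated.

x^2 + x*y + x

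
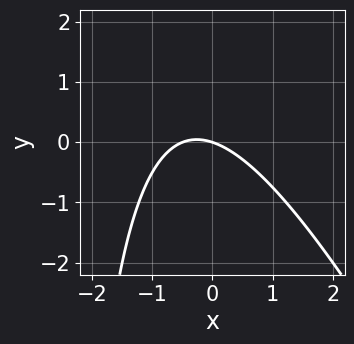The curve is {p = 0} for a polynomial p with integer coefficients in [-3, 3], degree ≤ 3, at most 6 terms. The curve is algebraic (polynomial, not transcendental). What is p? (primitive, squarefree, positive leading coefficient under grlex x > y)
1. The degree is 2 — a generic line meets the curve in up to 2 points.
2. From the visible intercepts: it meets the x-axis at x = 0 (among the integer gridlines); one y-axis crossing is at y = 0.
3. These observations pin down the coefficients.

2*x^2 + x*y + x + 3*y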